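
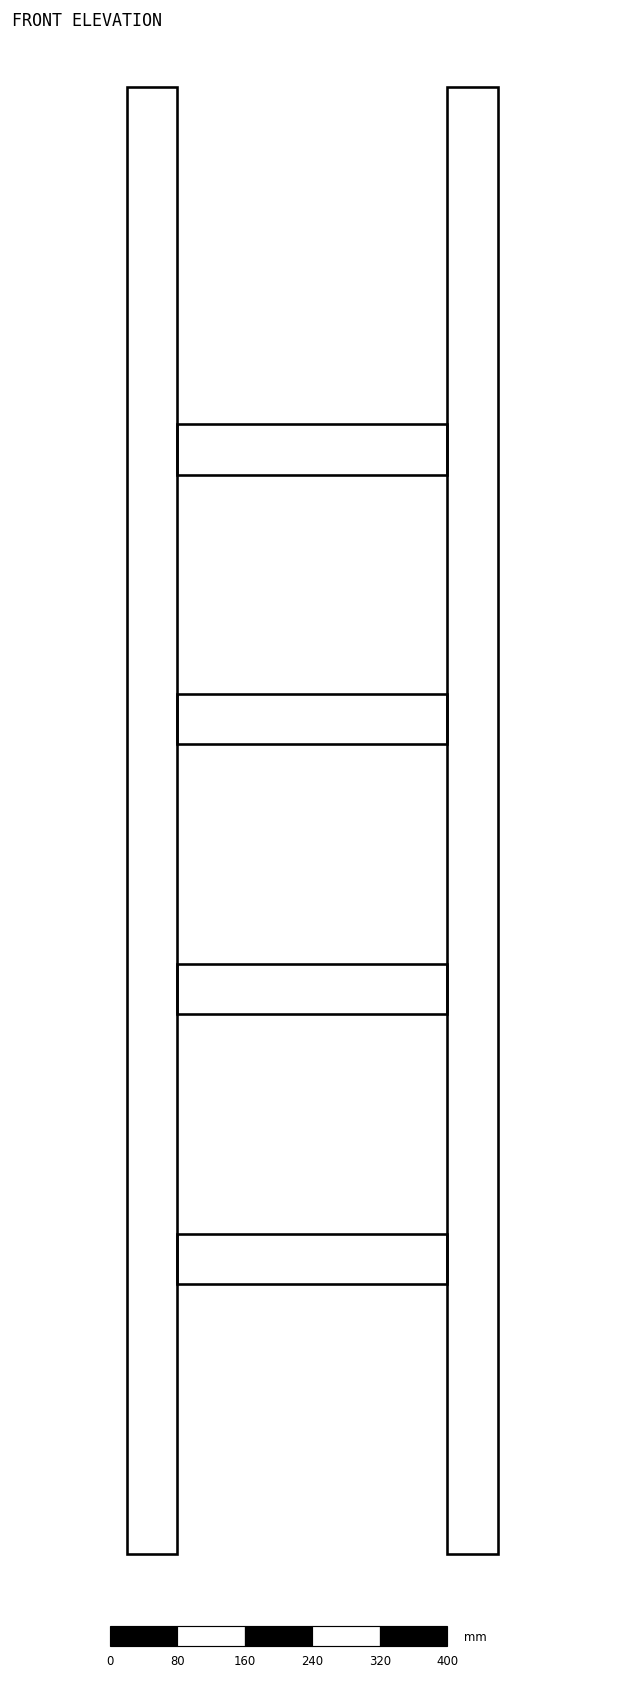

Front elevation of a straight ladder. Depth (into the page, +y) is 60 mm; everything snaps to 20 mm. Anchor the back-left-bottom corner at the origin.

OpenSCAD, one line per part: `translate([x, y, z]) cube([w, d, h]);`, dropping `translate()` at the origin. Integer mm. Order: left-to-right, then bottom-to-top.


cube([60, 60, 1740]);
translate([60, 0, 320]) cube([320, 60, 60]);
translate([60, 0, 640]) cube([320, 60, 60]);
translate([60, 0, 960]) cube([320, 60, 60]);
translate([60, 0, 1280]) cube([320, 60, 60]);
translate([380, 0, 0]) cube([60, 60, 1740]);


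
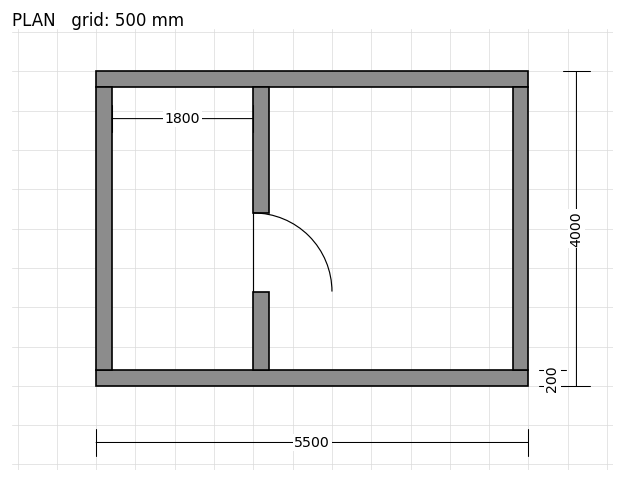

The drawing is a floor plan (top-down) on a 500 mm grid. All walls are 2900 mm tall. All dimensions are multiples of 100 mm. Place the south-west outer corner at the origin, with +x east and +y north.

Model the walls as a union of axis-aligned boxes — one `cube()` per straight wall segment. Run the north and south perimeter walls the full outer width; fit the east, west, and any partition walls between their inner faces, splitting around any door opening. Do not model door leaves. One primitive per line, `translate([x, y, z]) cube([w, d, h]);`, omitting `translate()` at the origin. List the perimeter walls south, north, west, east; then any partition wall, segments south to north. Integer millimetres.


cube([5500, 200, 2900]);
translate([0, 3800, 0]) cube([5500, 200, 2900]);
translate([0, 200, 0]) cube([200, 3600, 2900]);
translate([5300, 200, 0]) cube([200, 3600, 2900]);
translate([2000, 200, 0]) cube([200, 1000, 2900]);
translate([2000, 2200, 0]) cube([200, 1600, 2900]);


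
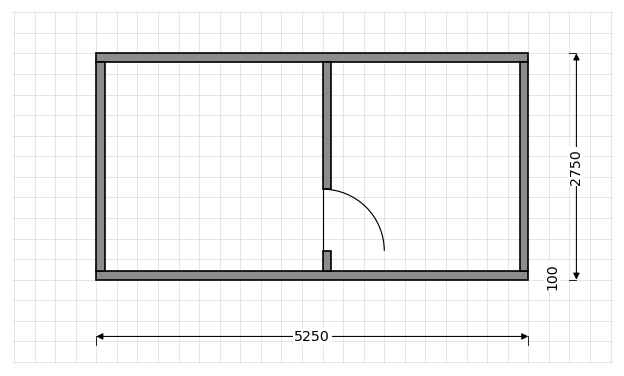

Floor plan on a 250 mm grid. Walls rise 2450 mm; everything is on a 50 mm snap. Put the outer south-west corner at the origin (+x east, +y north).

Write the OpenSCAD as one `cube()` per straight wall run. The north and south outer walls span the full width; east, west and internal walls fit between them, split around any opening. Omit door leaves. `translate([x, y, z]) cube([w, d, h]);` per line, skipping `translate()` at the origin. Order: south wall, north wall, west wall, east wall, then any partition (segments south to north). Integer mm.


cube([5250, 100, 2450]);
translate([0, 2650, 0]) cube([5250, 100, 2450]);
translate([0, 100, 0]) cube([100, 2550, 2450]);
translate([5150, 100, 0]) cube([100, 2550, 2450]);
translate([2750, 100, 0]) cube([100, 250, 2450]);
translate([2750, 1100, 0]) cube([100, 1550, 2450]);


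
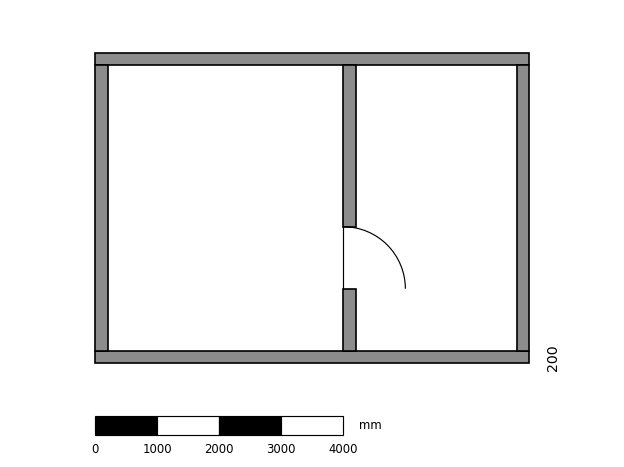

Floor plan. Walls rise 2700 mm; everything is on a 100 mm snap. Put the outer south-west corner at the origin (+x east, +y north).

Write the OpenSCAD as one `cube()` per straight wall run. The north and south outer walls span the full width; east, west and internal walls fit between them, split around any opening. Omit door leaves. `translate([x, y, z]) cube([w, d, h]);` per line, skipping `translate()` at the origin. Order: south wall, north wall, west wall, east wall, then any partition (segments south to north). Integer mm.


cube([7000, 200, 2700]);
translate([0, 4800, 0]) cube([7000, 200, 2700]);
translate([0, 200, 0]) cube([200, 4600, 2700]);
translate([6800, 200, 0]) cube([200, 4600, 2700]);
translate([4000, 200, 0]) cube([200, 1000, 2700]);
translate([4000, 2200, 0]) cube([200, 2600, 2700]);


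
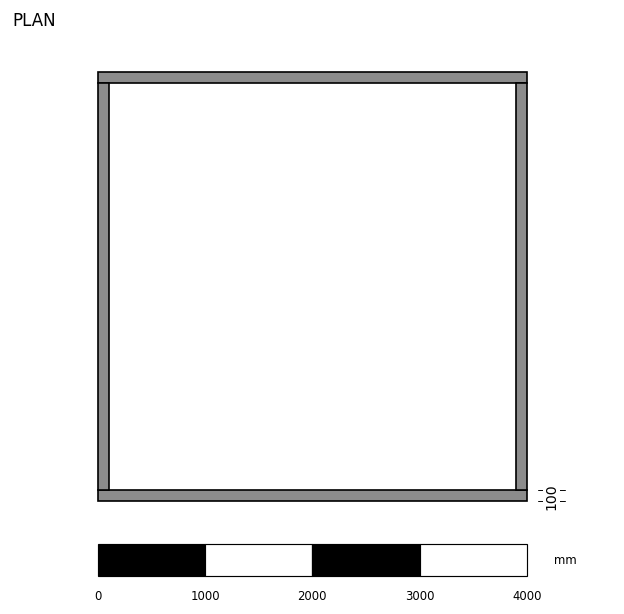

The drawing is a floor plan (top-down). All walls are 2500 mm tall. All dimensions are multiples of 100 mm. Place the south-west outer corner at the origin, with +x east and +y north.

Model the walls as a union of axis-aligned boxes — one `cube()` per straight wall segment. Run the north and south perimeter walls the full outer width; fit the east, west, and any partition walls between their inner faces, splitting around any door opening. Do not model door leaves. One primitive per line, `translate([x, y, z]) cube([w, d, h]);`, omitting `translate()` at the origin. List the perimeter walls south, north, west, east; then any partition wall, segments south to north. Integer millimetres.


cube([4000, 100, 2500]);
translate([0, 3900, 0]) cube([4000, 100, 2500]);
translate([0, 100, 0]) cube([100, 3800, 2500]);
translate([3900, 100, 0]) cube([100, 3800, 2500]);


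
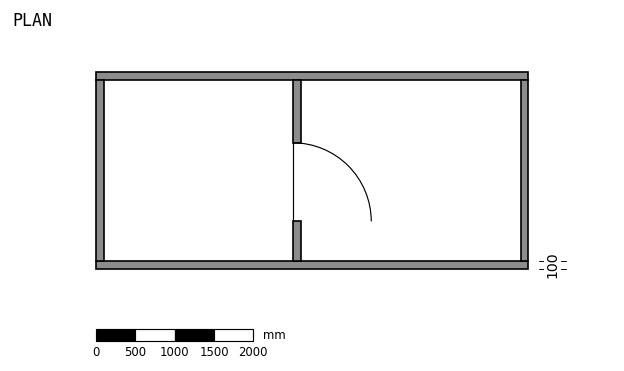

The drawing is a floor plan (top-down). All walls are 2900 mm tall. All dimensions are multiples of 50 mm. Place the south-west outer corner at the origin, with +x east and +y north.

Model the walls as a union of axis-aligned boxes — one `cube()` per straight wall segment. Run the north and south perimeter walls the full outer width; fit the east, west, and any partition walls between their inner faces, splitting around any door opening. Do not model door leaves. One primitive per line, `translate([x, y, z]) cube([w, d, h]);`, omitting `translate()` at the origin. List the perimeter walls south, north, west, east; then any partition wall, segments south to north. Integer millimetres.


cube([5500, 100, 2900]);
translate([0, 2400, 0]) cube([5500, 100, 2900]);
translate([0, 100, 0]) cube([100, 2300, 2900]);
translate([5400, 100, 0]) cube([100, 2300, 2900]);
translate([2500, 100, 0]) cube([100, 500, 2900]);
translate([2500, 1600, 0]) cube([100, 800, 2900]);


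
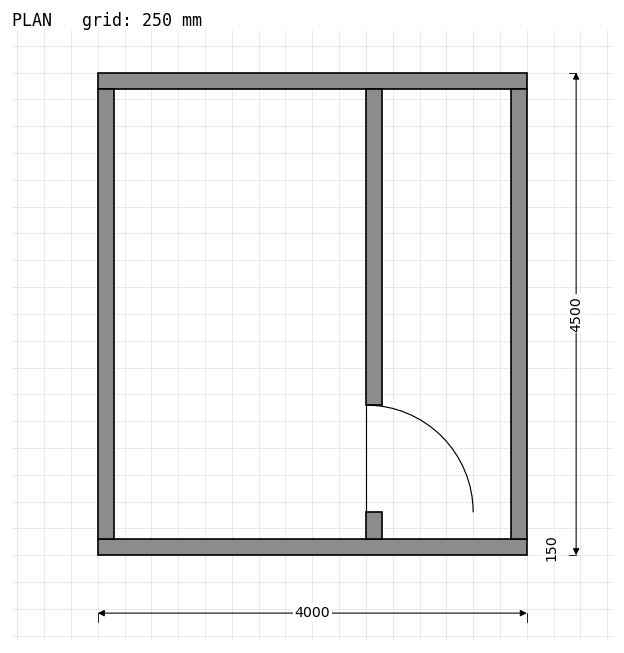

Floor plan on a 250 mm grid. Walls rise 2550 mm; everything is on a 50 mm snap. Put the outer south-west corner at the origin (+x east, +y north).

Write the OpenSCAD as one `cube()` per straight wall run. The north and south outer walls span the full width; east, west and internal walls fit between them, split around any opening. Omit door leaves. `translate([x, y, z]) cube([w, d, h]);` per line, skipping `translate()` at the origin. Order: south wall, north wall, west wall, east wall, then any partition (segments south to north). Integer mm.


cube([4000, 150, 2550]);
translate([0, 4350, 0]) cube([4000, 150, 2550]);
translate([0, 150, 0]) cube([150, 4200, 2550]);
translate([3850, 150, 0]) cube([150, 4200, 2550]);
translate([2500, 150, 0]) cube([150, 250, 2550]);
translate([2500, 1400, 0]) cube([150, 2950, 2550]);


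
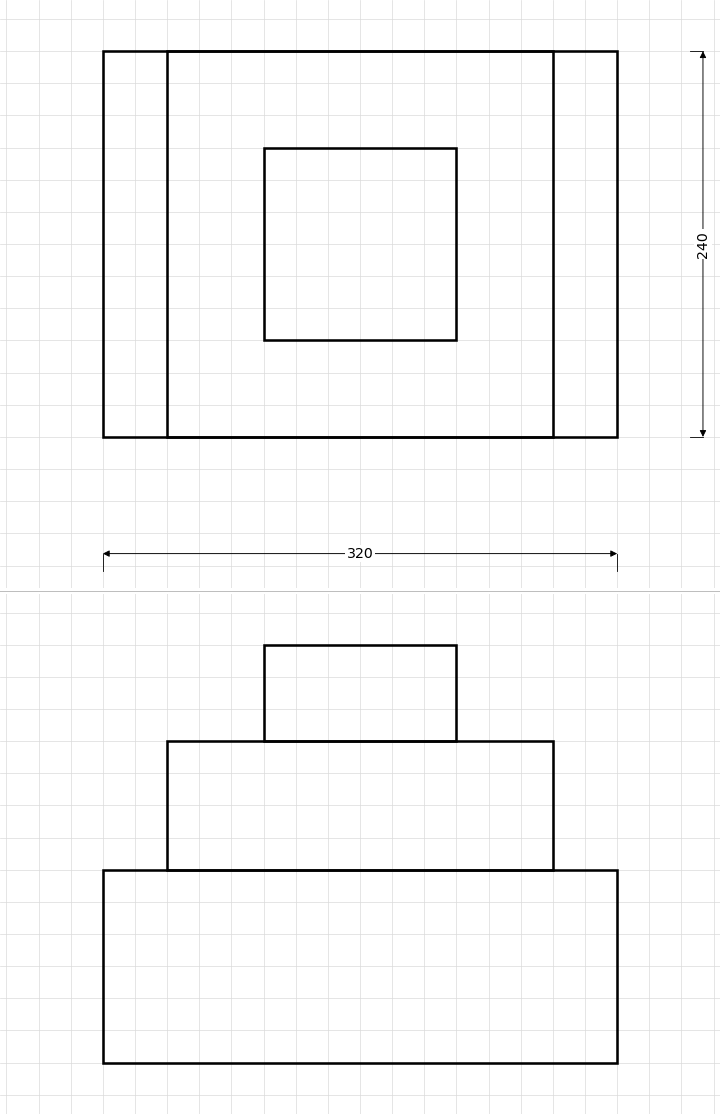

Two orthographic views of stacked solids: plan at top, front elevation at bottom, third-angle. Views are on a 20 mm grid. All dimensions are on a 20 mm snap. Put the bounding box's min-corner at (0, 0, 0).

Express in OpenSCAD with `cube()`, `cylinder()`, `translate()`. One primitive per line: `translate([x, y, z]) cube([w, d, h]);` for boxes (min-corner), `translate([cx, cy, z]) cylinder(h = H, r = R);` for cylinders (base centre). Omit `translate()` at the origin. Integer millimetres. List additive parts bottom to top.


cube([320, 240, 120]);
translate([40, 0, 120]) cube([240, 240, 80]);
translate([100, 60, 200]) cube([120, 120, 60]);


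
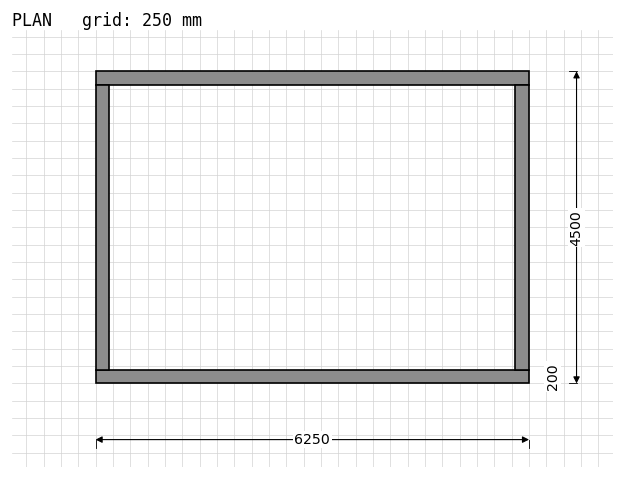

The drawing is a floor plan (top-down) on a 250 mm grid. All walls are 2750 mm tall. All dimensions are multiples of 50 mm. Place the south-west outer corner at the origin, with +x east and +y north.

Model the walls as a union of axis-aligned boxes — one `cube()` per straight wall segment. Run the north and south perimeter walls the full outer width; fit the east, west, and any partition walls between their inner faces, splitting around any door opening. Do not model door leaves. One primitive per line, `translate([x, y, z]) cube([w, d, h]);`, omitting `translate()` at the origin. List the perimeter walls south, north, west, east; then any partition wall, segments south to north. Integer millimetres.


cube([6250, 200, 2750]);
translate([0, 4300, 0]) cube([6250, 200, 2750]);
translate([0, 200, 0]) cube([200, 4100, 2750]);
translate([6050, 200, 0]) cube([200, 4100, 2750]);


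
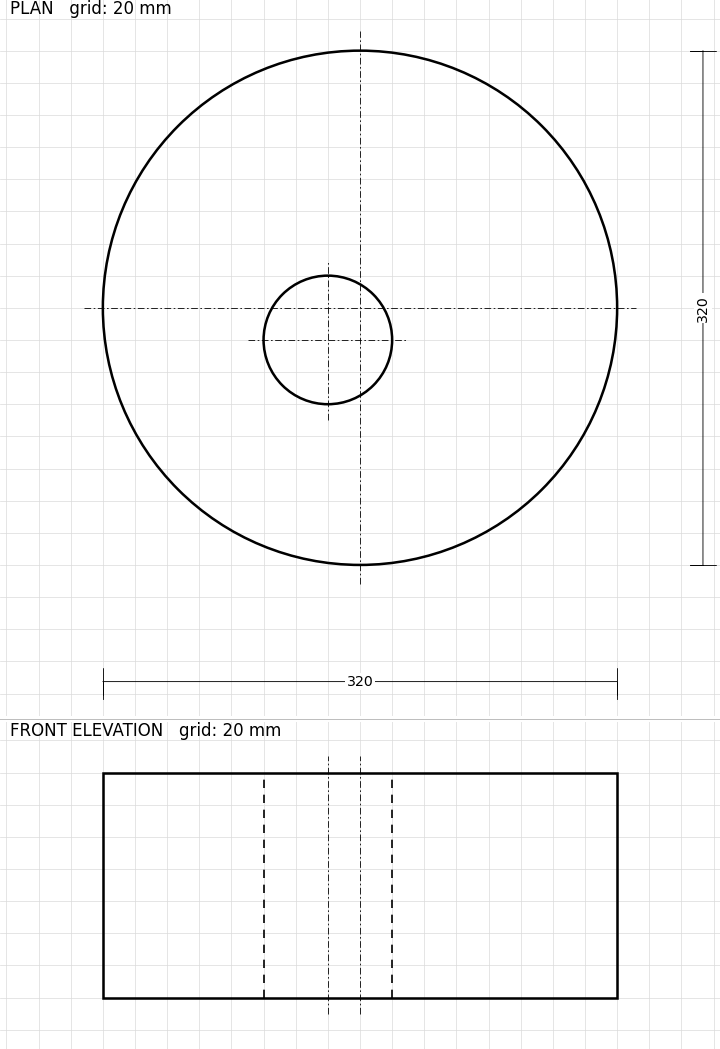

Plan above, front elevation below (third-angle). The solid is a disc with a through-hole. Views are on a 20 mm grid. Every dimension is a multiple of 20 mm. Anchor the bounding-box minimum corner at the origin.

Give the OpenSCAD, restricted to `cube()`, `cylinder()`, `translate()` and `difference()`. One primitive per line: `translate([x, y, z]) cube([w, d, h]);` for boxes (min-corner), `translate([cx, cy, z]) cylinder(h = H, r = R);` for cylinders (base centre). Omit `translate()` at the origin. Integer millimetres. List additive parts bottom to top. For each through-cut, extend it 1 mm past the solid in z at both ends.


difference() {
  translate([160, 160, 0]) cylinder(h = 140, r = 160);
  translate([140, 140, -1]) cylinder(h = 142, r = 40);
}


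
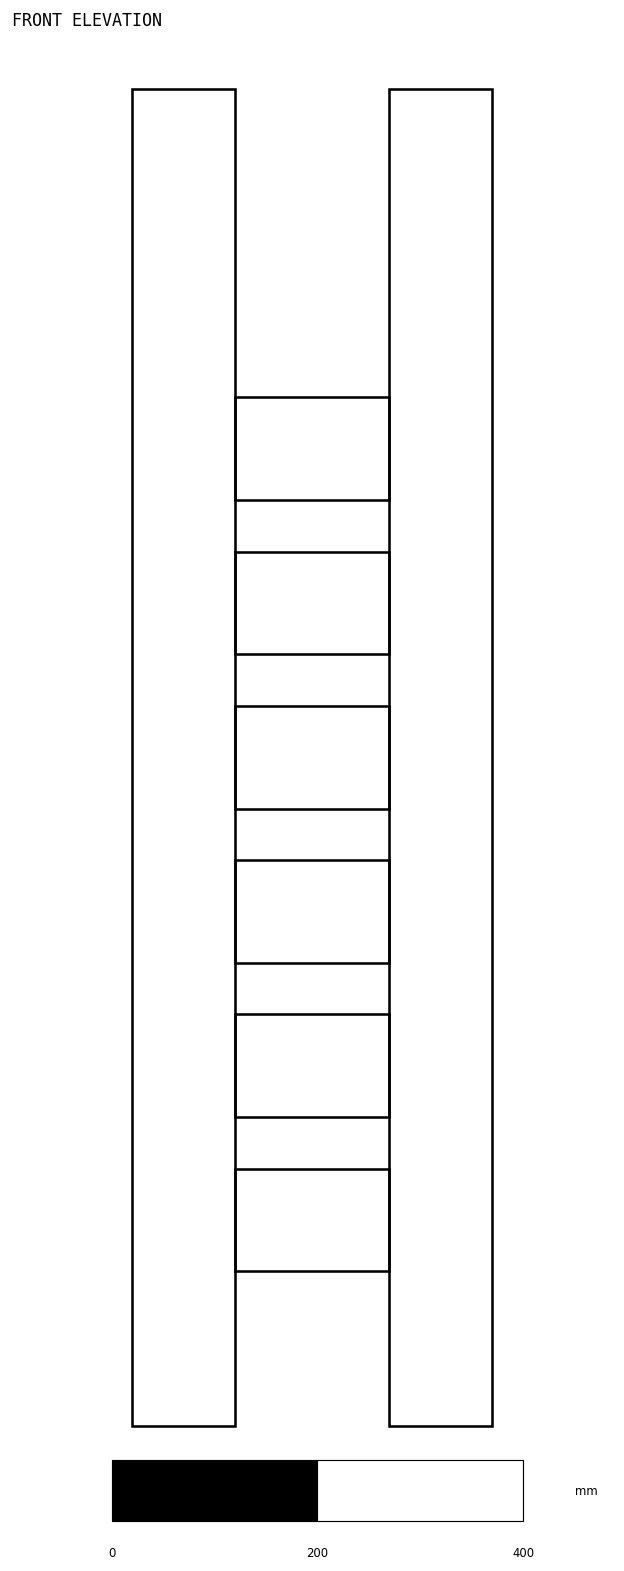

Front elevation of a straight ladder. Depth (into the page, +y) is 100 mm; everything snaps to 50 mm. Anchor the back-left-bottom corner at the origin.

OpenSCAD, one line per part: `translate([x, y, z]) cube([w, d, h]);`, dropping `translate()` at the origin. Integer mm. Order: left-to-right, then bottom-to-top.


cube([100, 100, 1300]);
translate([100, 0, 150]) cube([150, 100, 100]);
translate([100, 0, 300]) cube([150, 100, 100]);
translate([100, 0, 450]) cube([150, 100, 100]);
translate([100, 0, 600]) cube([150, 100, 100]);
translate([100, 0, 750]) cube([150, 100, 100]);
translate([100, 0, 900]) cube([150, 100, 100]);
translate([250, 0, 0]) cube([100, 100, 1300]);


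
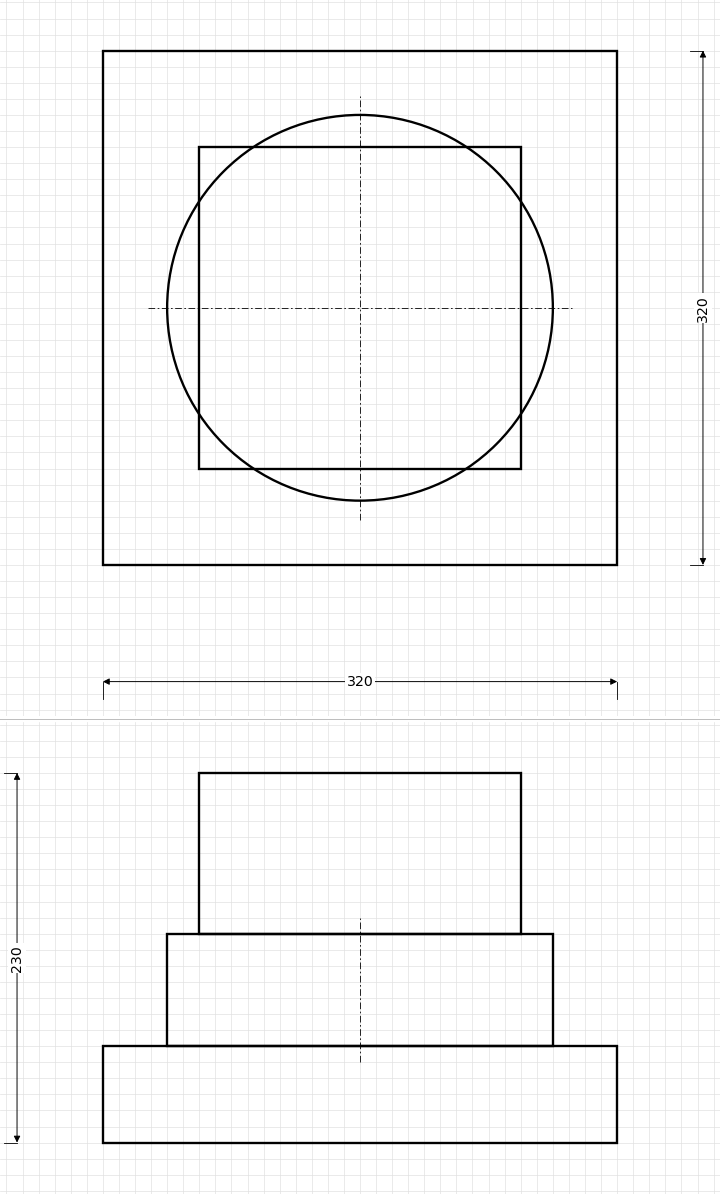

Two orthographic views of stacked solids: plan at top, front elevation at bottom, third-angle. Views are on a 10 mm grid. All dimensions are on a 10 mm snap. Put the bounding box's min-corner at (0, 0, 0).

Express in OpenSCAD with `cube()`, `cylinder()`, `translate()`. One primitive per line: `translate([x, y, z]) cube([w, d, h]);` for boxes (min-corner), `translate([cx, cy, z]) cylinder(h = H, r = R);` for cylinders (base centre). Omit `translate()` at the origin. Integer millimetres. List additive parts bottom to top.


cube([320, 320, 60]);
translate([160, 160, 60]) cylinder(h = 70, r = 120);
translate([60, 60, 130]) cube([200, 200, 100]);


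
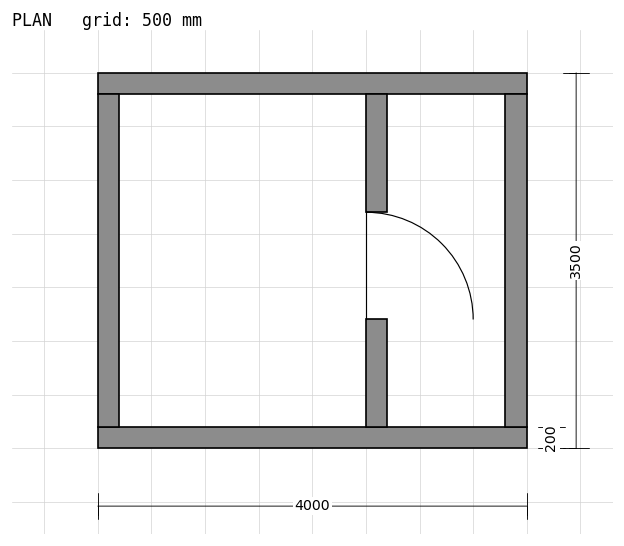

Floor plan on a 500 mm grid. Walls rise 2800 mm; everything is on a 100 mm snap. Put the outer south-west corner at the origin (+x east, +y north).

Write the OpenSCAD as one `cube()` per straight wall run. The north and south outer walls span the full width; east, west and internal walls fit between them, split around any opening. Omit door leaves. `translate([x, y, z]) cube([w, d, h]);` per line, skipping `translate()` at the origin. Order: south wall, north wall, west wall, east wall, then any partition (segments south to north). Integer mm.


cube([4000, 200, 2800]);
translate([0, 3300, 0]) cube([4000, 200, 2800]);
translate([0, 200, 0]) cube([200, 3100, 2800]);
translate([3800, 200, 0]) cube([200, 3100, 2800]);
translate([2500, 200, 0]) cube([200, 1000, 2800]);
translate([2500, 2200, 0]) cube([200, 1100, 2800]);


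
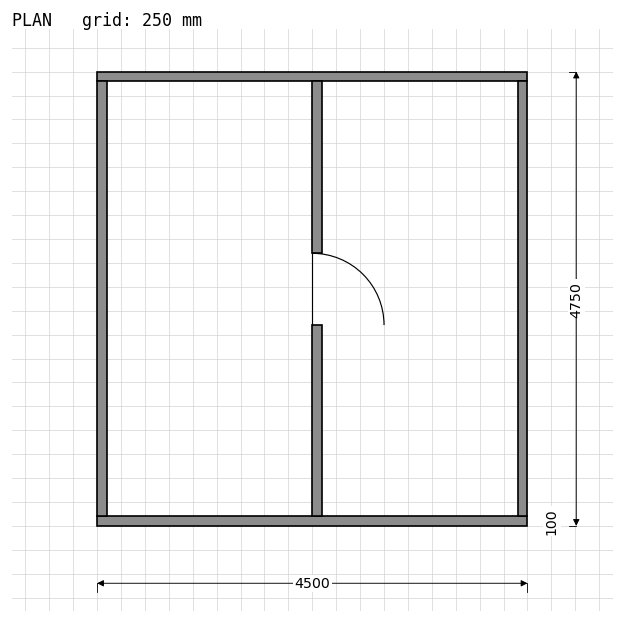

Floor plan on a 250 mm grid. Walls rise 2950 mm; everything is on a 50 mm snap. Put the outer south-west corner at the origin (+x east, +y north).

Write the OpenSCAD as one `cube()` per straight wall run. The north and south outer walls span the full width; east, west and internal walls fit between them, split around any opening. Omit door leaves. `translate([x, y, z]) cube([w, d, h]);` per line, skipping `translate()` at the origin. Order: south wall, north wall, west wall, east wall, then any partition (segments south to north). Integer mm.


cube([4500, 100, 2950]);
translate([0, 4650, 0]) cube([4500, 100, 2950]);
translate([0, 100, 0]) cube([100, 4550, 2950]);
translate([4400, 100, 0]) cube([100, 4550, 2950]);
translate([2250, 100, 0]) cube([100, 2000, 2950]);
translate([2250, 2850, 0]) cube([100, 1800, 2950]);


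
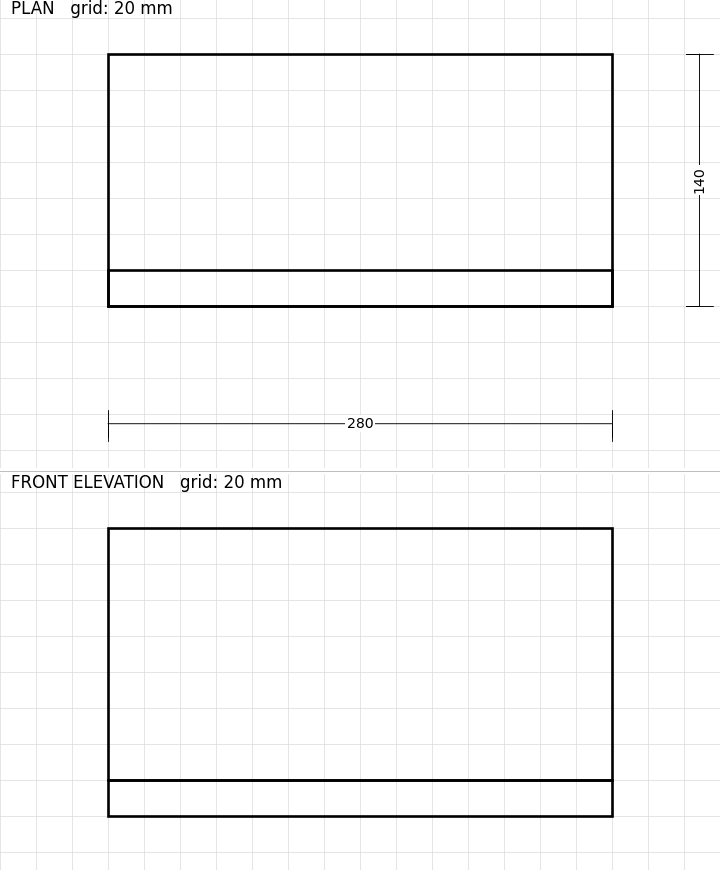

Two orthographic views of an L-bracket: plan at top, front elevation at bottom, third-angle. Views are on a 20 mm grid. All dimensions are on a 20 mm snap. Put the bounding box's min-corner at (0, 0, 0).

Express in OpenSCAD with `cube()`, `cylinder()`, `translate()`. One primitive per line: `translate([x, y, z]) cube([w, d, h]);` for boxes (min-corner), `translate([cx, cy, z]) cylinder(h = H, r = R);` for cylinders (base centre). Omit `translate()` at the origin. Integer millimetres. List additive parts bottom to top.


cube([280, 140, 20]);
translate([0, 0, 20]) cube([280, 20, 140]);


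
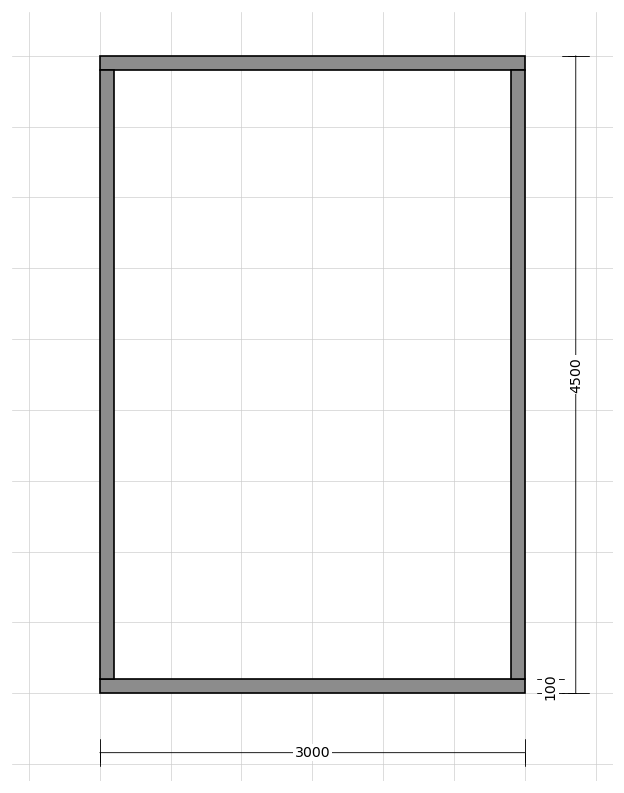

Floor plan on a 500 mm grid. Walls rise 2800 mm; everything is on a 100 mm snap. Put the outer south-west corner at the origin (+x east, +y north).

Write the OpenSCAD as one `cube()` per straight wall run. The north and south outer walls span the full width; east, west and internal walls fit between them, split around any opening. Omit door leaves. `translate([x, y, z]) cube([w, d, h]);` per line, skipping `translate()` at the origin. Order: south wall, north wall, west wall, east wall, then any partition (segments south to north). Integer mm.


cube([3000, 100, 2800]);
translate([0, 4400, 0]) cube([3000, 100, 2800]);
translate([0, 100, 0]) cube([100, 4300, 2800]);
translate([2900, 100, 0]) cube([100, 4300, 2800]);


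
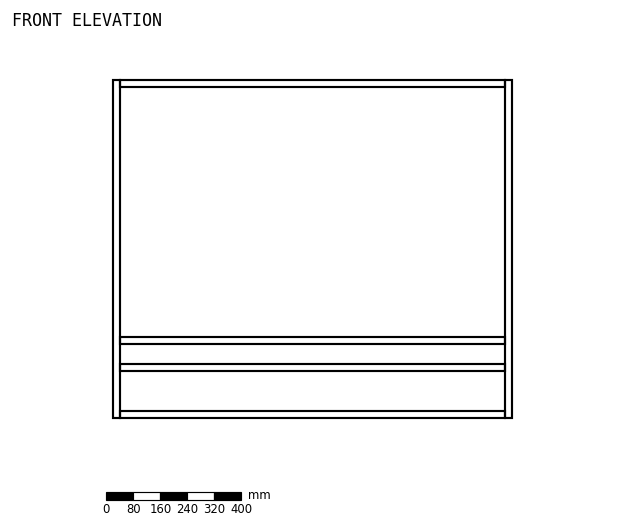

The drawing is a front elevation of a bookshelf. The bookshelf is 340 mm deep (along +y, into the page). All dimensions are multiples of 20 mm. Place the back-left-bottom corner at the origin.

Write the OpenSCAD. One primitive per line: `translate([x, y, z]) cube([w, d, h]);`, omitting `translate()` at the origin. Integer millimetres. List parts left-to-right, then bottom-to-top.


cube([20, 340, 1000]);
translate([20, 0, 0]) cube([1140, 340, 20]);
translate([20, 0, 140]) cube([1140, 340, 20]);
translate([20, 0, 220]) cube([1140, 340, 20]);
translate([20, 0, 980]) cube([1140, 340, 20]);
translate([1160, 0, 0]) cube([20, 340, 1000]);


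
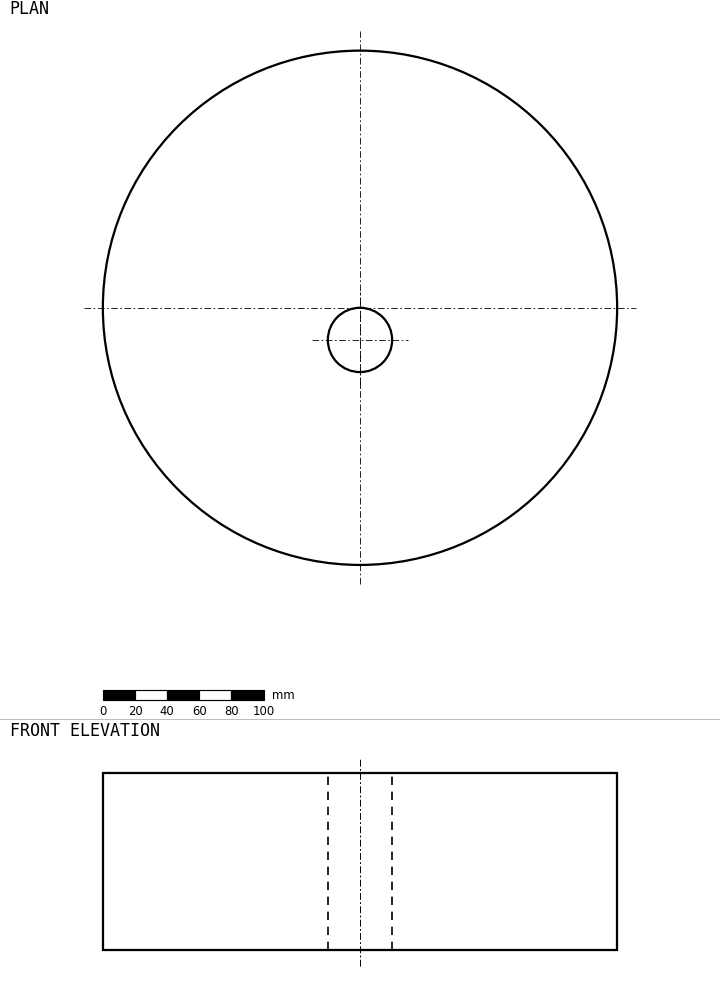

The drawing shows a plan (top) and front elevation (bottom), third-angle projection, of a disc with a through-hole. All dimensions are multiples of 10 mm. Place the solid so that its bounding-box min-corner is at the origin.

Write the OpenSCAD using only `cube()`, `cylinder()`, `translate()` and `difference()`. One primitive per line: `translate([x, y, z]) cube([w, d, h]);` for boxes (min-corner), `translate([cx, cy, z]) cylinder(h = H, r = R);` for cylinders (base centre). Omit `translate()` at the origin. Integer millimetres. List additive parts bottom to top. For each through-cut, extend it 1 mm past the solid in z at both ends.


difference() {
  translate([160, 160, 0]) cylinder(h = 110, r = 160);
  translate([160, 140, -1]) cylinder(h = 112, r = 20);
}


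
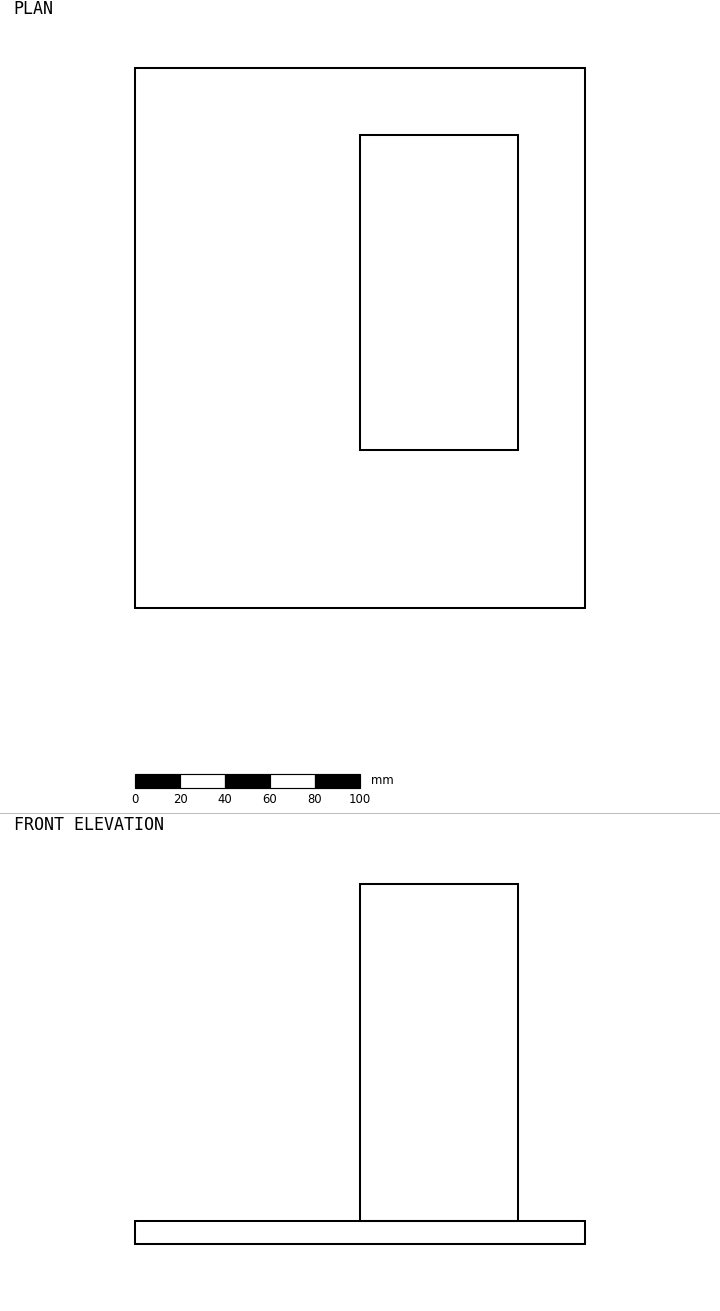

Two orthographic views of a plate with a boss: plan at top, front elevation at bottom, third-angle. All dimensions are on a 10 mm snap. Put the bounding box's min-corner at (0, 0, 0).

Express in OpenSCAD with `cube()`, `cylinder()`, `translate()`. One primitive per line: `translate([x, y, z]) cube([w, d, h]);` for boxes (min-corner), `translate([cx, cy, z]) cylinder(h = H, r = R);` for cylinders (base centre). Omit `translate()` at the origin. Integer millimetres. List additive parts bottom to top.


cube([200, 240, 10]);
translate([100, 70, 10]) cube([70, 140, 150]);


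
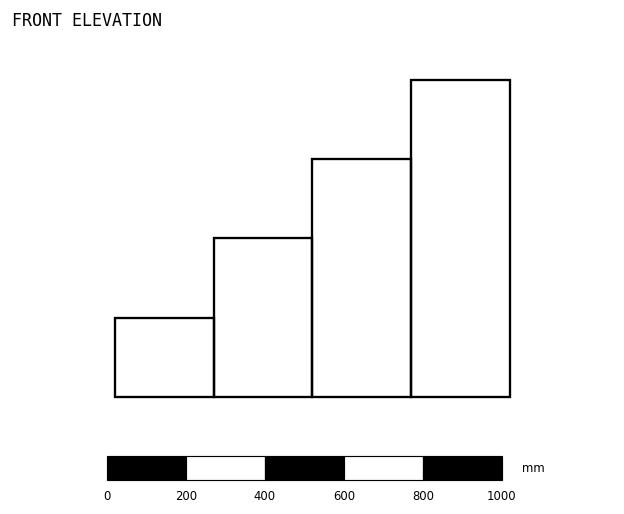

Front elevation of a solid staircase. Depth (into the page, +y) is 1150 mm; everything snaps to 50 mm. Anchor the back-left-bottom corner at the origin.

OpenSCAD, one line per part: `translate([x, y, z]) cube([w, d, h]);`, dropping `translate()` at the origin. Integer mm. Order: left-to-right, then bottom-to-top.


cube([250, 1150, 200]);
translate([250, 0, 0]) cube([250, 1150, 400]);
translate([500, 0, 0]) cube([250, 1150, 600]);
translate([750, 0, 0]) cube([250, 1150, 800]);


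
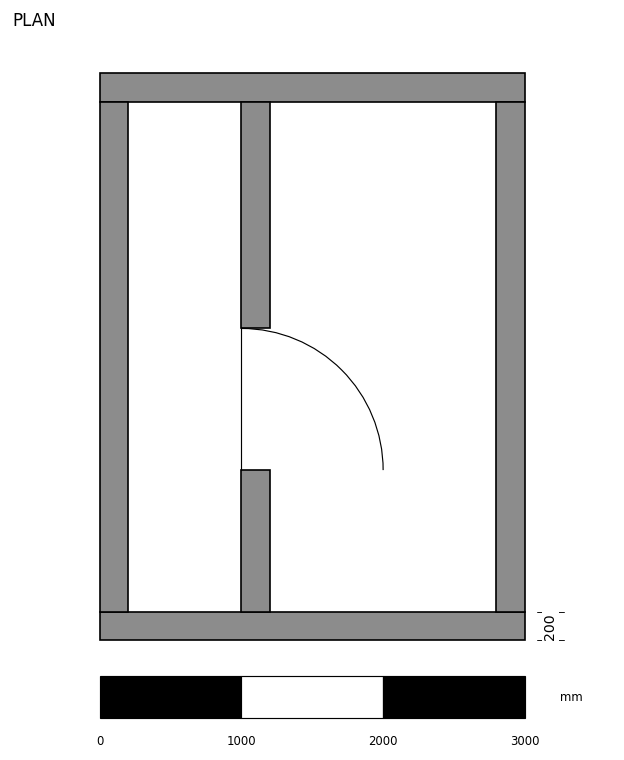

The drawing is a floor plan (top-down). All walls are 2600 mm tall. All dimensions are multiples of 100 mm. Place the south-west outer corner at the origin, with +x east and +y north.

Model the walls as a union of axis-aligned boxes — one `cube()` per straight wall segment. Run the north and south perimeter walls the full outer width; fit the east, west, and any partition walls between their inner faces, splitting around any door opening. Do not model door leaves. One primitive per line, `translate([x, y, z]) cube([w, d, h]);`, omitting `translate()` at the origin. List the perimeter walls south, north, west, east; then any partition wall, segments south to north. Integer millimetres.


cube([3000, 200, 2600]);
translate([0, 3800, 0]) cube([3000, 200, 2600]);
translate([0, 200, 0]) cube([200, 3600, 2600]);
translate([2800, 200, 0]) cube([200, 3600, 2600]);
translate([1000, 200, 0]) cube([200, 1000, 2600]);
translate([1000, 2200, 0]) cube([200, 1600, 2600]);


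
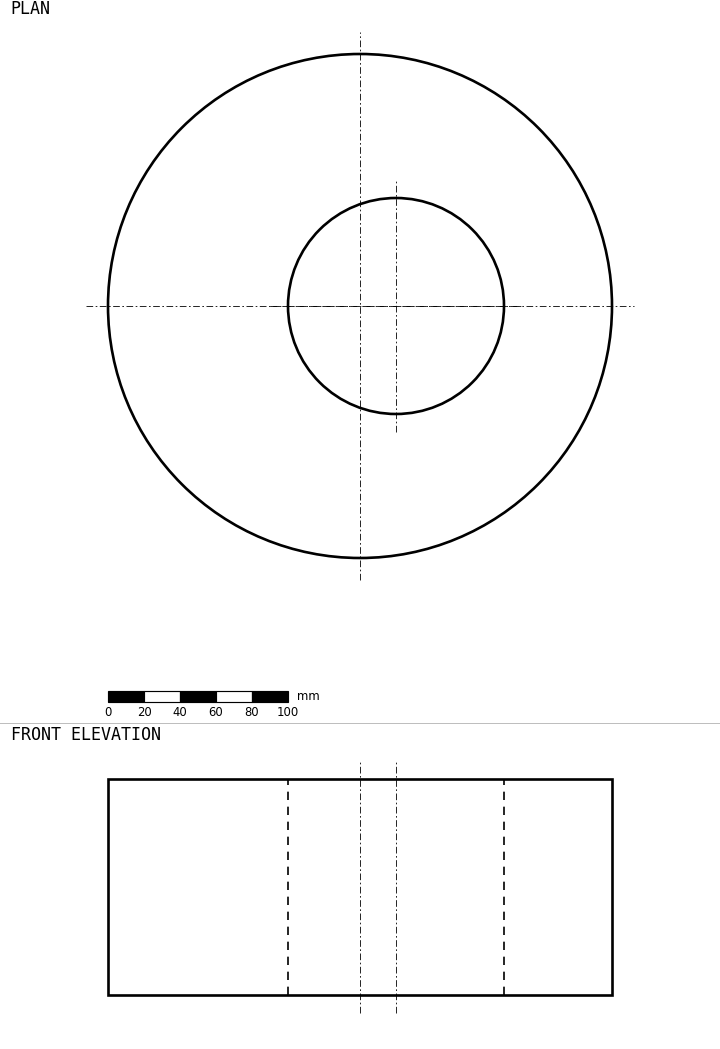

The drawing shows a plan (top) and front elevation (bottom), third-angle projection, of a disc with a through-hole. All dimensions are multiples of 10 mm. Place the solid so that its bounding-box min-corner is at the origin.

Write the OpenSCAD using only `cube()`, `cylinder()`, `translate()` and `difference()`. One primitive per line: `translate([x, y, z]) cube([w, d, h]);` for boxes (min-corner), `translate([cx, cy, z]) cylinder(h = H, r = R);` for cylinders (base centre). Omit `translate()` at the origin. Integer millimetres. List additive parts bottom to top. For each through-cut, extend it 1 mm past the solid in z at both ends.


difference() {
  translate([140, 140, 0]) cylinder(h = 120, r = 140);
  translate([160, 140, -1]) cylinder(h = 122, r = 60);
}


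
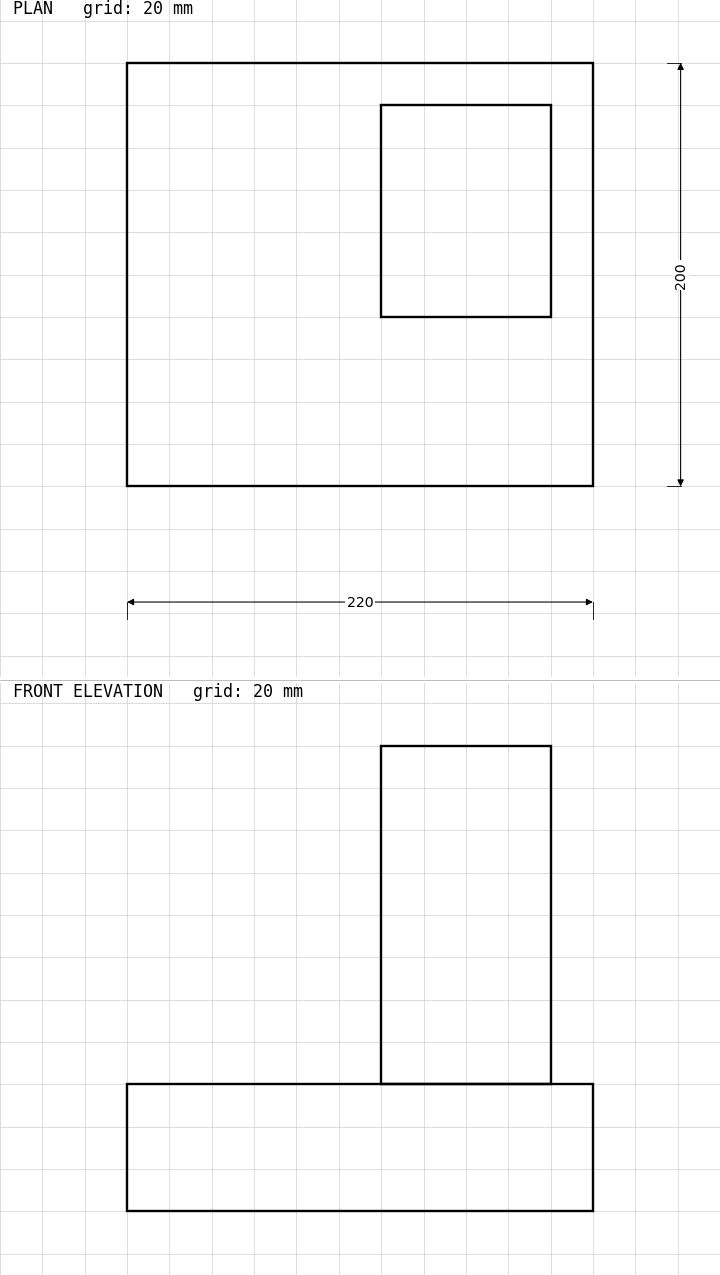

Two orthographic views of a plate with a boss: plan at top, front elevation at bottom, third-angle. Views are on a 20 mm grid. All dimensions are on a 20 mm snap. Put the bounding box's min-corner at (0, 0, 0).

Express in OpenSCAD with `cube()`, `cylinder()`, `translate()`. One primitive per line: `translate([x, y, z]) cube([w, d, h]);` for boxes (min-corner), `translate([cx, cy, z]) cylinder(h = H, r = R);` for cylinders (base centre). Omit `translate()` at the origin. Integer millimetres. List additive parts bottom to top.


cube([220, 200, 60]);
translate([120, 80, 60]) cube([80, 100, 160]);


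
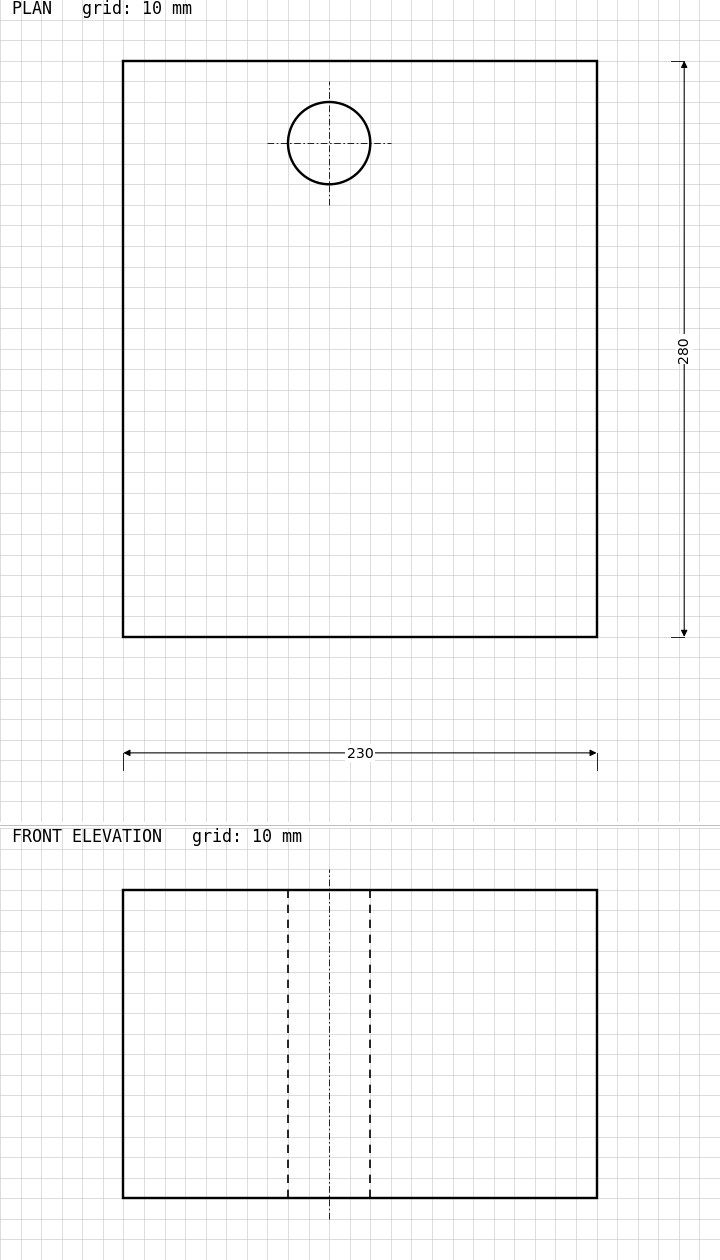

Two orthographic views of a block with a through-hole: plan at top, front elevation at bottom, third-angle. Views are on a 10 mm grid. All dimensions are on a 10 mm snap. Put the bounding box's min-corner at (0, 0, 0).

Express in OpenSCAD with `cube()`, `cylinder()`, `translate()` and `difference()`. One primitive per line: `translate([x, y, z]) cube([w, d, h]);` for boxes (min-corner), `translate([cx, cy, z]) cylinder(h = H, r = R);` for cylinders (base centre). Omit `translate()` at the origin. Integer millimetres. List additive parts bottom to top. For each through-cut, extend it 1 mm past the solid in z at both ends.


difference() {
  cube([230, 280, 150]);
  translate([100, 240, -1]) cylinder(h = 152, r = 20);
}


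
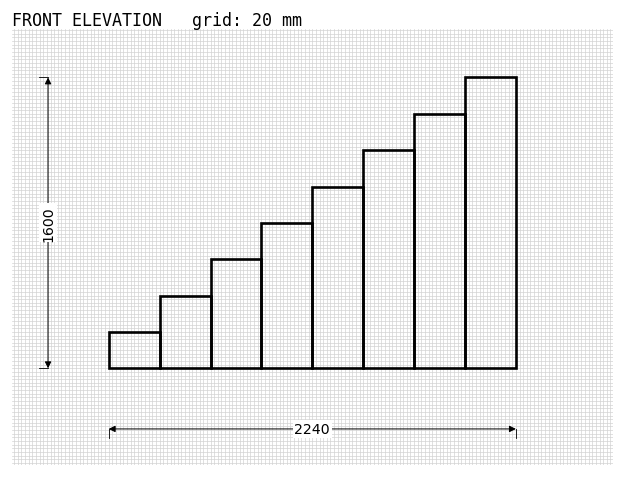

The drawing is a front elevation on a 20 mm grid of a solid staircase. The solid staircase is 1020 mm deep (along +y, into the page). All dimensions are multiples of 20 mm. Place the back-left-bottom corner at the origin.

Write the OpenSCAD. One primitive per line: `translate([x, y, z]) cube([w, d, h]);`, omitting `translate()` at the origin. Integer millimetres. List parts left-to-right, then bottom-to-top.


cube([280, 1020, 200]);
translate([280, 0, 0]) cube([280, 1020, 400]);
translate([560, 0, 0]) cube([280, 1020, 600]);
translate([840, 0, 0]) cube([280, 1020, 800]);
translate([1120, 0, 0]) cube([280, 1020, 1000]);
translate([1400, 0, 0]) cube([280, 1020, 1200]);
translate([1680, 0, 0]) cube([280, 1020, 1400]);
translate([1960, 0, 0]) cube([280, 1020, 1600]);


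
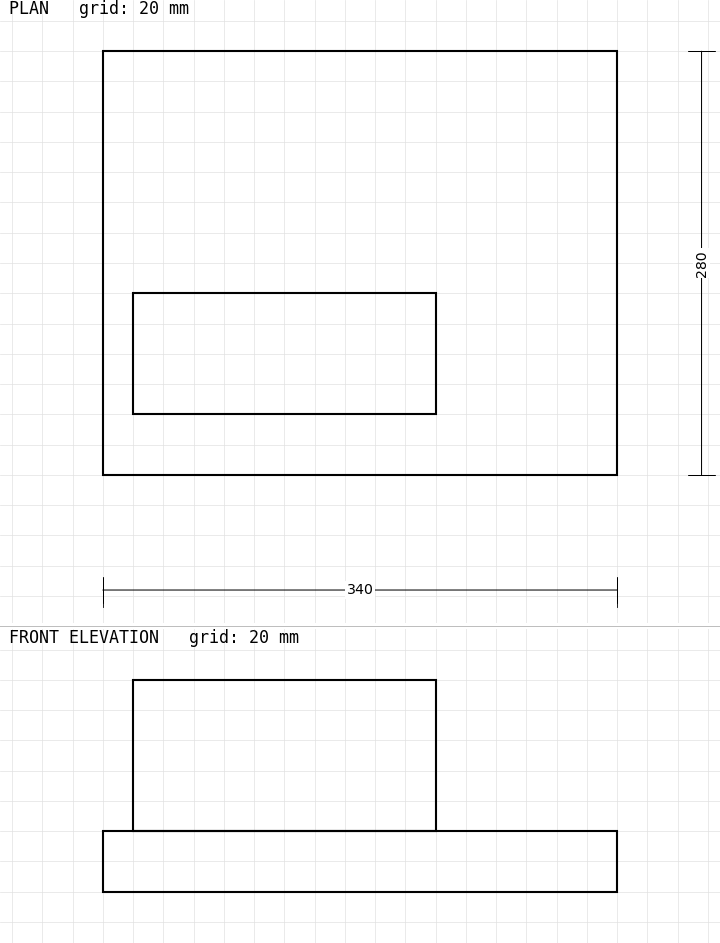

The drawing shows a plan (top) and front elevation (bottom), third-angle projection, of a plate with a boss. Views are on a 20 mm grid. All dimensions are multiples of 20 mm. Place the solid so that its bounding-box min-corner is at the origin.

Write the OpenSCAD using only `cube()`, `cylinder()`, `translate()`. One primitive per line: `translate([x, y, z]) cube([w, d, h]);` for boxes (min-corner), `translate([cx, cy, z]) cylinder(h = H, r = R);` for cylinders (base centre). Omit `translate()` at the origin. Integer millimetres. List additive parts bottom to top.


cube([340, 280, 40]);
translate([20, 40, 40]) cube([200, 80, 100]);


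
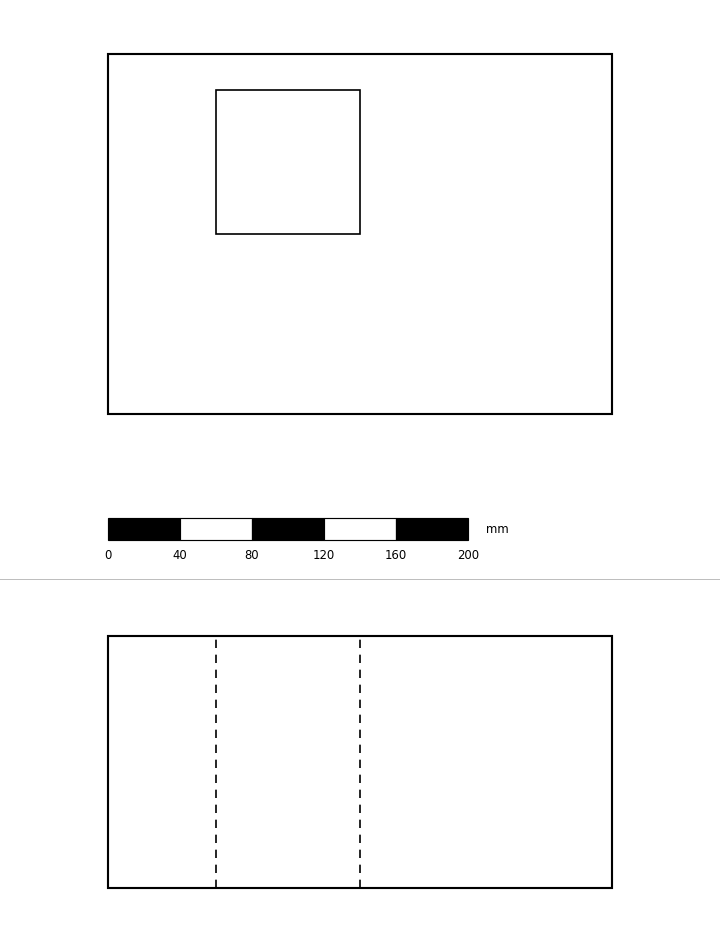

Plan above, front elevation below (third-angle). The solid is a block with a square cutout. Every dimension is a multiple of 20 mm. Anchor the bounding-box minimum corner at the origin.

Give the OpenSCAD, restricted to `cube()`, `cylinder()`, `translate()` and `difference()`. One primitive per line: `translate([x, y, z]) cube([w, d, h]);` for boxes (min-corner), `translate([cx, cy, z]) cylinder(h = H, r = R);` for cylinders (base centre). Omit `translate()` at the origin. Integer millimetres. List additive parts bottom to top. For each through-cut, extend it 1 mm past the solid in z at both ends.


difference() {
  cube([280, 200, 140]);
  translate([60, 100, -1]) cube([80, 80, 142]);
}


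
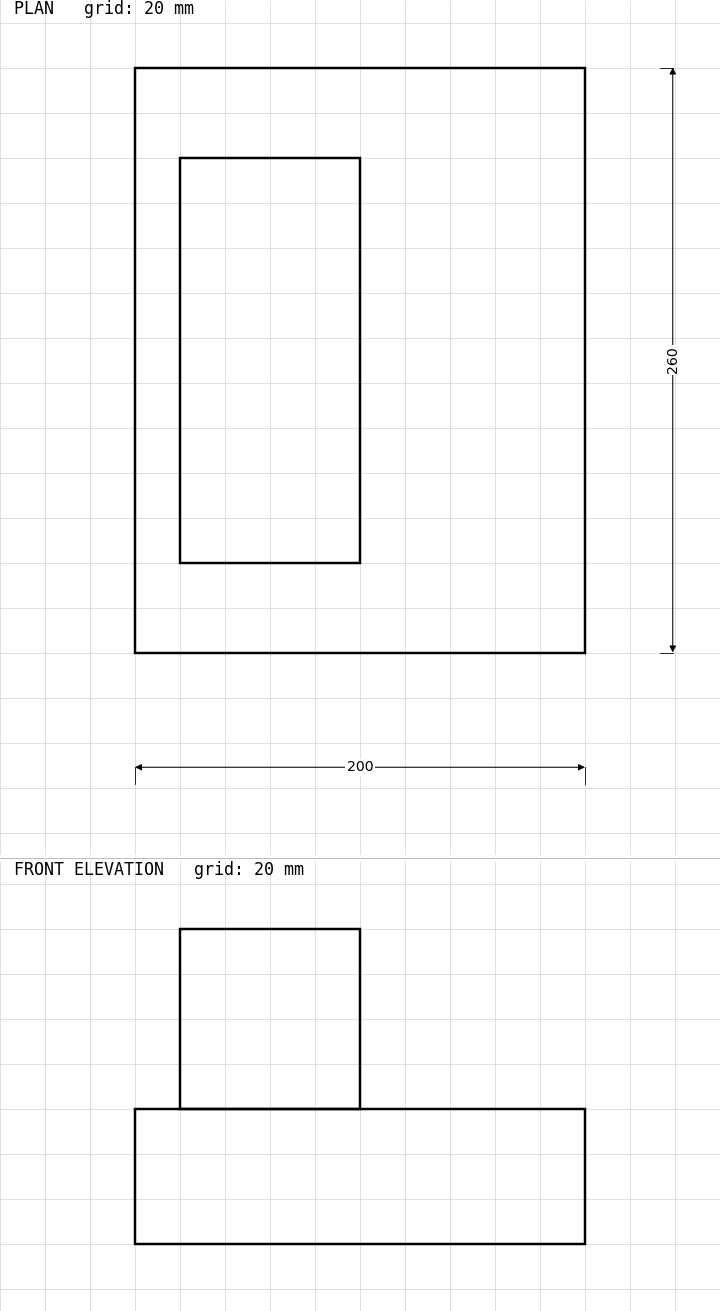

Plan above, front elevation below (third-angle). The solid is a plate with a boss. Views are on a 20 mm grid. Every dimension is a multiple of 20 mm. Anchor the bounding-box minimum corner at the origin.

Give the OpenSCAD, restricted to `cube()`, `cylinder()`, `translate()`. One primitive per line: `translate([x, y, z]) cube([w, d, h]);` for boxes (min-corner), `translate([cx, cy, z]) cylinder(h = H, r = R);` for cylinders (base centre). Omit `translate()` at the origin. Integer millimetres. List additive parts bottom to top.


cube([200, 260, 60]);
translate([20, 40, 60]) cube([80, 180, 80]);


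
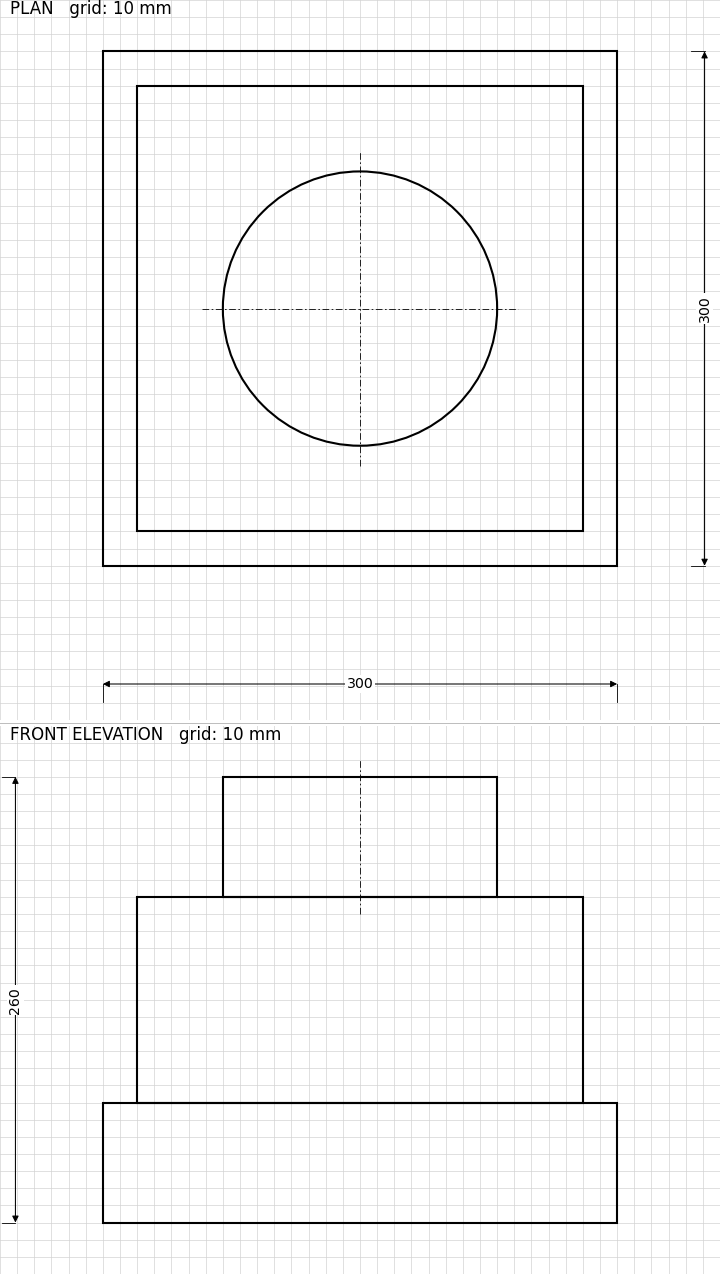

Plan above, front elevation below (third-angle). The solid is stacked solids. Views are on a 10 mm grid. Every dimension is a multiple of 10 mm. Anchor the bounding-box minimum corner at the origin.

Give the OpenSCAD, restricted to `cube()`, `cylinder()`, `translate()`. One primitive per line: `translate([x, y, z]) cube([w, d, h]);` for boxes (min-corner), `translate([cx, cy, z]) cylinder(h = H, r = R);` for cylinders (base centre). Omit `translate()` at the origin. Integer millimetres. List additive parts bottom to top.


cube([300, 300, 70]);
translate([20, 20, 70]) cube([260, 260, 120]);
translate([150, 150, 190]) cylinder(h = 70, r = 80);


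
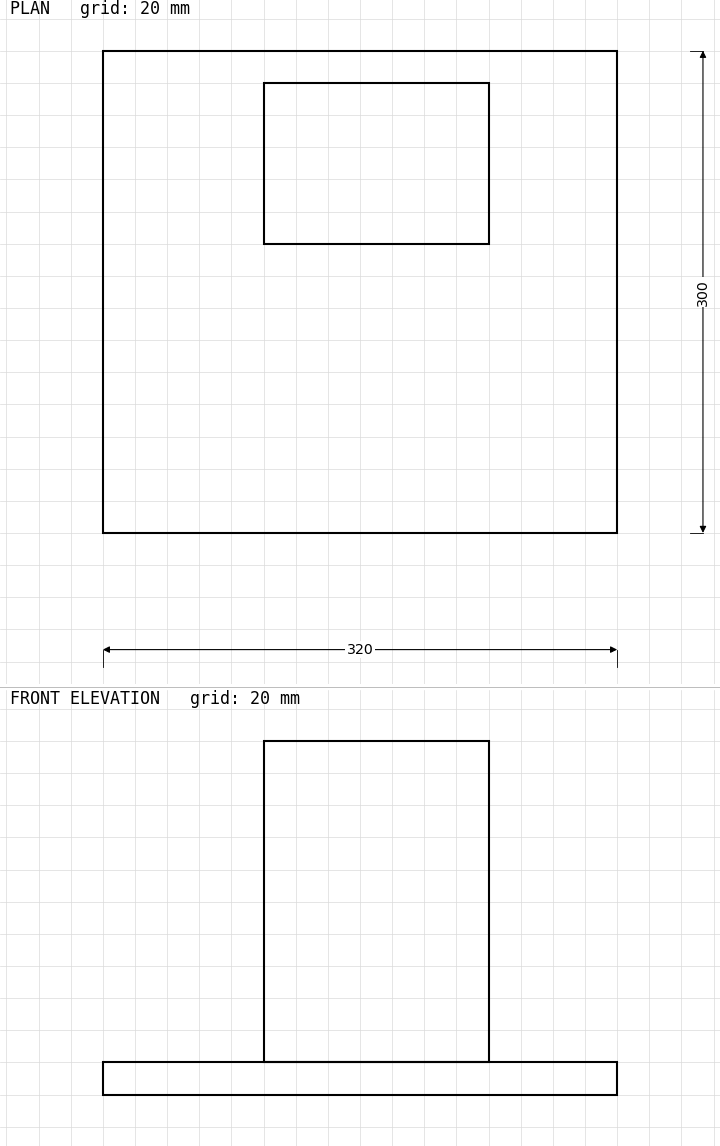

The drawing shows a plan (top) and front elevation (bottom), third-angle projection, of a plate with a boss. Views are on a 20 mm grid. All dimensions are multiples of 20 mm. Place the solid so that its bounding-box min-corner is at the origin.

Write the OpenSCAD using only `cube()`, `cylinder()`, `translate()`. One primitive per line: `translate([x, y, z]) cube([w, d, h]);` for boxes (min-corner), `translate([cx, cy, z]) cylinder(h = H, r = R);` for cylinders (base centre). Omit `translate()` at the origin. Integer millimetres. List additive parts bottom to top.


cube([320, 300, 20]);
translate([100, 180, 20]) cube([140, 100, 200]);


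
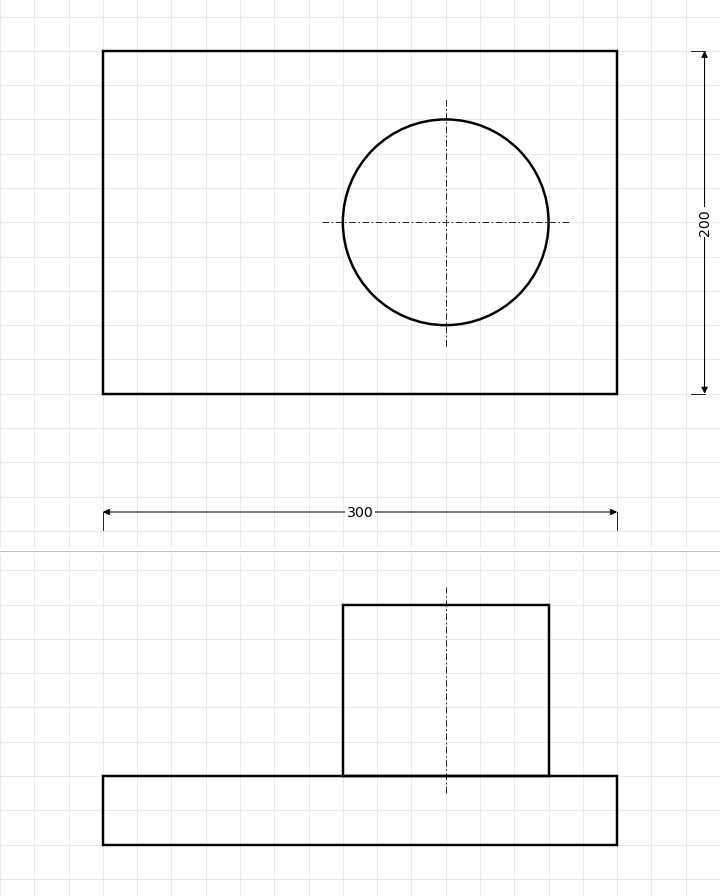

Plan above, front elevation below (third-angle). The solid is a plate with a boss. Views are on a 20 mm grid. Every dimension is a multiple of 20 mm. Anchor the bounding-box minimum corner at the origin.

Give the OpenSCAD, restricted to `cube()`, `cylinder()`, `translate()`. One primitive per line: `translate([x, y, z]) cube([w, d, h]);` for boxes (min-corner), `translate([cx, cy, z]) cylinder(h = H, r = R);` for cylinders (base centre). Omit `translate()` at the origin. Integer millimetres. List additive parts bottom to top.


cube([300, 200, 40]);
translate([200, 100, 40]) cylinder(h = 100, r = 60);


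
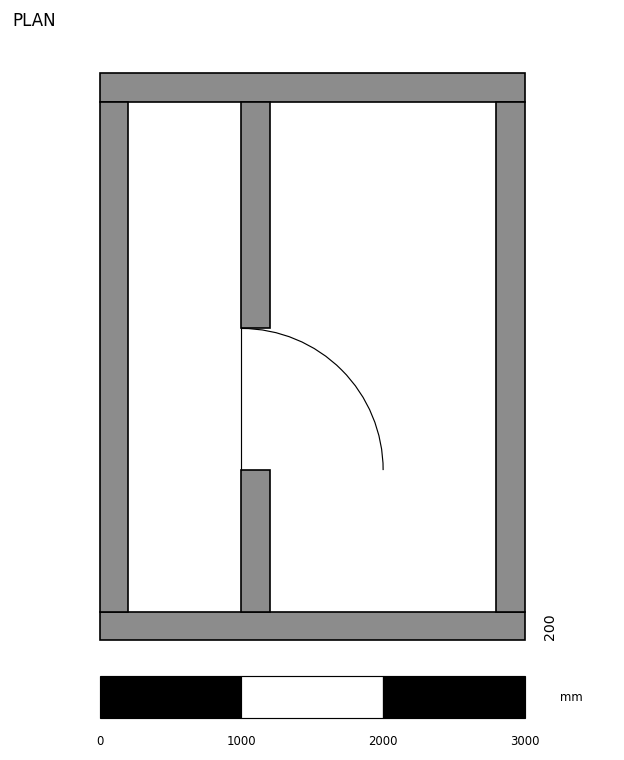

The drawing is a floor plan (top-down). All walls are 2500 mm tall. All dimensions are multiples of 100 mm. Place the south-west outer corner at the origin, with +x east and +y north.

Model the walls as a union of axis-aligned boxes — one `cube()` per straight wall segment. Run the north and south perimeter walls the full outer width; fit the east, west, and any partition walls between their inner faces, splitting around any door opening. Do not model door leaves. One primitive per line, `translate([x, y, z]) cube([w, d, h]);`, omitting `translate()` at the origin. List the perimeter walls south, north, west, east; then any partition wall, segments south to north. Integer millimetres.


cube([3000, 200, 2500]);
translate([0, 3800, 0]) cube([3000, 200, 2500]);
translate([0, 200, 0]) cube([200, 3600, 2500]);
translate([2800, 200, 0]) cube([200, 3600, 2500]);
translate([1000, 200, 0]) cube([200, 1000, 2500]);
translate([1000, 2200, 0]) cube([200, 1600, 2500]);


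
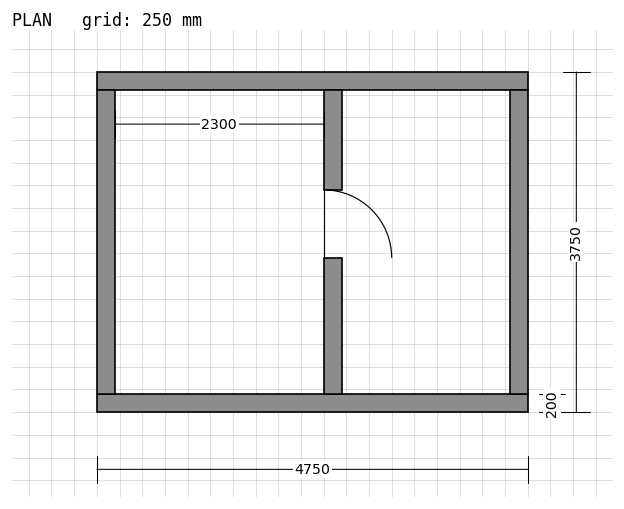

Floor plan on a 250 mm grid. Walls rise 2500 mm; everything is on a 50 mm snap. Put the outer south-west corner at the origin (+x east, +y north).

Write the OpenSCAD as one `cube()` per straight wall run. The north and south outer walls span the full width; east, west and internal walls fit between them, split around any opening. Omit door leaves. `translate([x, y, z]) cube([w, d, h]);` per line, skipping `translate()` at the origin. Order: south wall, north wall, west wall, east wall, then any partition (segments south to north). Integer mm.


cube([4750, 200, 2500]);
translate([0, 3550, 0]) cube([4750, 200, 2500]);
translate([0, 200, 0]) cube([200, 3350, 2500]);
translate([4550, 200, 0]) cube([200, 3350, 2500]);
translate([2500, 200, 0]) cube([200, 1500, 2500]);
translate([2500, 2450, 0]) cube([200, 1100, 2500]);


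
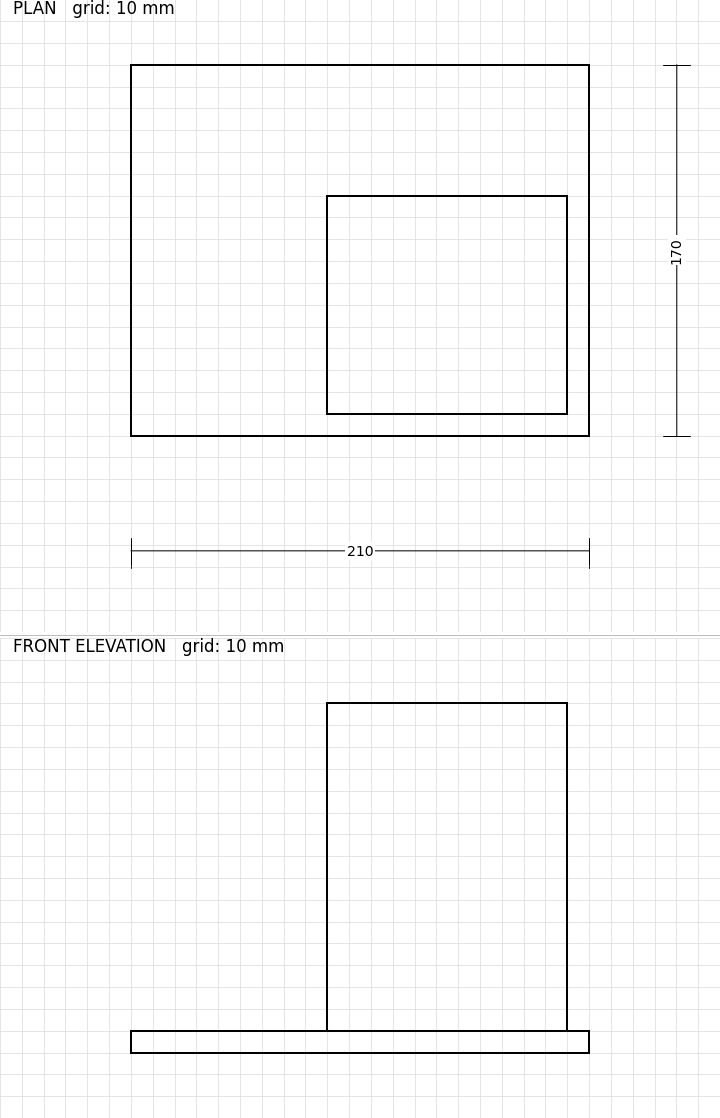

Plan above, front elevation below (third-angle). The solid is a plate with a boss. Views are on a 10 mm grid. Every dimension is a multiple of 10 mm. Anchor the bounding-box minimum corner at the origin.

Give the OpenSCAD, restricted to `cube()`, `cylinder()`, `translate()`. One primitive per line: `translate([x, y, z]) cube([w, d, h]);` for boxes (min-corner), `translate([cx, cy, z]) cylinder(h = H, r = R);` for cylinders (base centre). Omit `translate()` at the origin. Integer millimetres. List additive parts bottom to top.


cube([210, 170, 10]);
translate([90, 10, 10]) cube([110, 100, 150]);


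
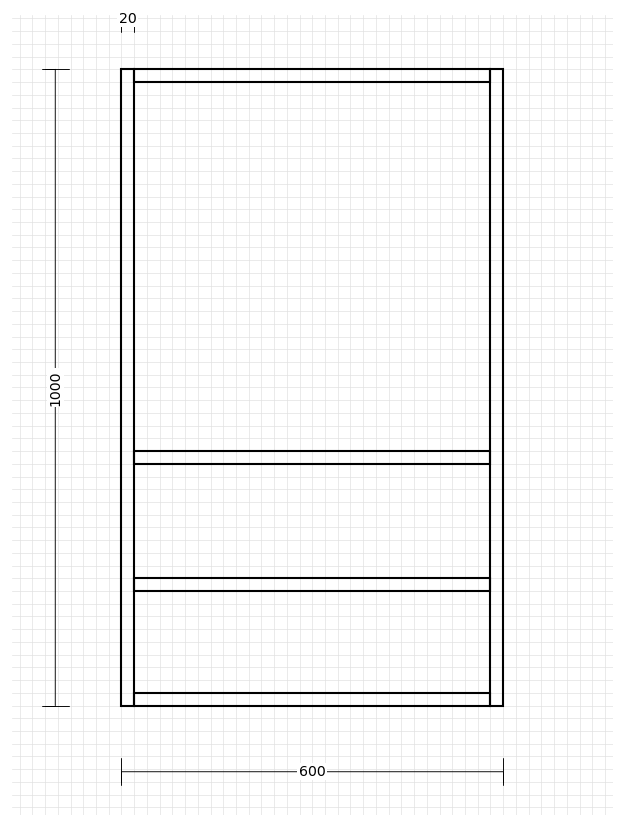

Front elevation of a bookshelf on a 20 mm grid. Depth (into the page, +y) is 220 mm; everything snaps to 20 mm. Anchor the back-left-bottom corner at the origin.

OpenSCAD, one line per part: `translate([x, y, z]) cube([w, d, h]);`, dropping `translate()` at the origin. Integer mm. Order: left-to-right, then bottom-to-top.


cube([20, 220, 1000]);
translate([20, 0, 0]) cube([560, 220, 20]);
translate([20, 0, 180]) cube([560, 220, 20]);
translate([20, 0, 380]) cube([560, 220, 20]);
translate([20, 0, 980]) cube([560, 220, 20]);
translate([580, 0, 0]) cube([20, 220, 1000]);


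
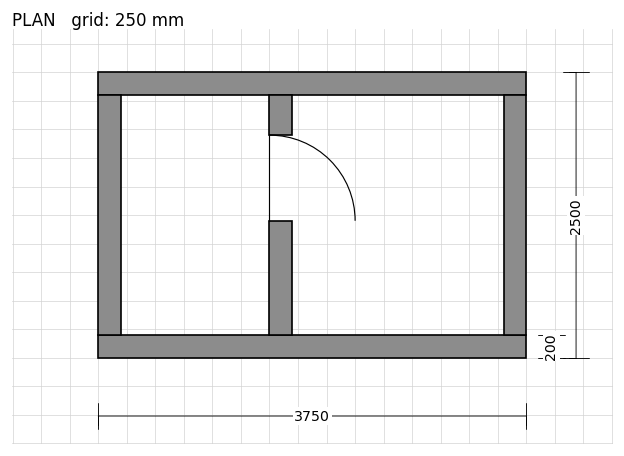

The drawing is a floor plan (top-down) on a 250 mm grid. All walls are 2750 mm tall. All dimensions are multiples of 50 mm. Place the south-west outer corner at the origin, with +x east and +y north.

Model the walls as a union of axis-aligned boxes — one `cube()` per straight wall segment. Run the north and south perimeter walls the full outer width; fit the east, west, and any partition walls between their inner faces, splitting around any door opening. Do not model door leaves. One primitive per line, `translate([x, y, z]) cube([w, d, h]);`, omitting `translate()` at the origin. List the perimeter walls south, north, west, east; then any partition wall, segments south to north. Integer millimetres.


cube([3750, 200, 2750]);
translate([0, 2300, 0]) cube([3750, 200, 2750]);
translate([0, 200, 0]) cube([200, 2100, 2750]);
translate([3550, 200, 0]) cube([200, 2100, 2750]);
translate([1500, 200, 0]) cube([200, 1000, 2750]);
translate([1500, 1950, 0]) cube([200, 350, 2750]);


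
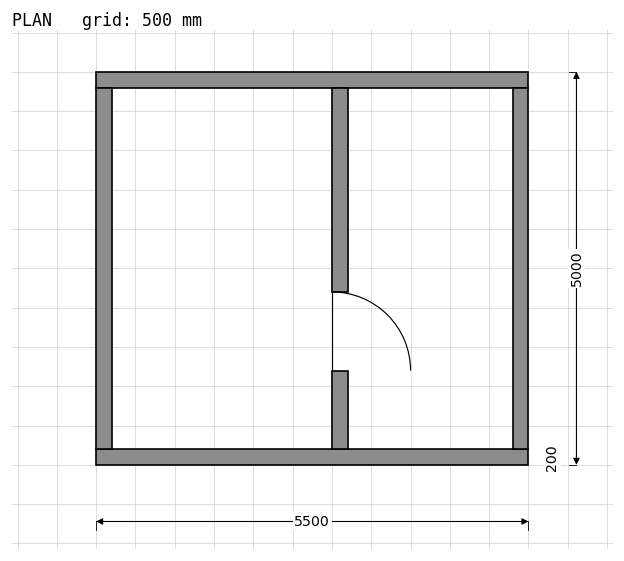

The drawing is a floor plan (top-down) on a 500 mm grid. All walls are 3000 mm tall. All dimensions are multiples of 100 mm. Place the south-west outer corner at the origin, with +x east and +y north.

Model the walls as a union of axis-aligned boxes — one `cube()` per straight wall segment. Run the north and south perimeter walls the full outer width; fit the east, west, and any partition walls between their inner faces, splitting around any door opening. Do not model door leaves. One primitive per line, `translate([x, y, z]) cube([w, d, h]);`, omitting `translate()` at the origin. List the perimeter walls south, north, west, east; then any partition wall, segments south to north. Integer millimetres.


cube([5500, 200, 3000]);
translate([0, 4800, 0]) cube([5500, 200, 3000]);
translate([0, 200, 0]) cube([200, 4600, 3000]);
translate([5300, 200, 0]) cube([200, 4600, 3000]);
translate([3000, 200, 0]) cube([200, 1000, 3000]);
translate([3000, 2200, 0]) cube([200, 2600, 3000]);
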